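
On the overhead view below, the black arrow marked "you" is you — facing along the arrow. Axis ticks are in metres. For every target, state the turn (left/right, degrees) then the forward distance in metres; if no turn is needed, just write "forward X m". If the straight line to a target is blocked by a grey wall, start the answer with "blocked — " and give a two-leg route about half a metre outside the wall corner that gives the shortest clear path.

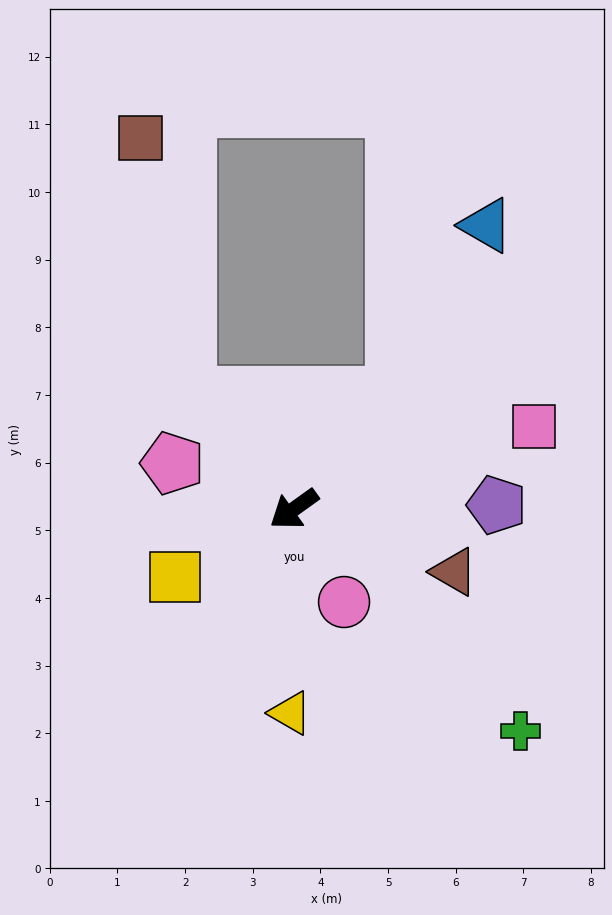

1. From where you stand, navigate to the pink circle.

turn left 83°, forward 1.6 m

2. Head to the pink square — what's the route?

turn left 163°, forward 3.7 m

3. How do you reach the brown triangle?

turn left 123°, forward 2.5 m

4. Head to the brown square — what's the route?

blocked — turn right 83°, forward 2.3 m, then turn right 32°, forward 3.9 m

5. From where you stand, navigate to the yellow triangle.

turn left 53°, forward 3.0 m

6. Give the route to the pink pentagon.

turn right 56°, forward 1.9 m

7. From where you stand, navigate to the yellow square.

turn right 6°, forward 2.0 m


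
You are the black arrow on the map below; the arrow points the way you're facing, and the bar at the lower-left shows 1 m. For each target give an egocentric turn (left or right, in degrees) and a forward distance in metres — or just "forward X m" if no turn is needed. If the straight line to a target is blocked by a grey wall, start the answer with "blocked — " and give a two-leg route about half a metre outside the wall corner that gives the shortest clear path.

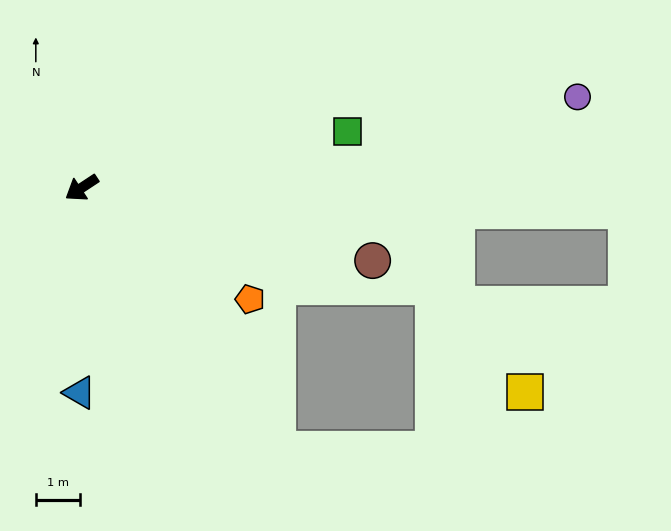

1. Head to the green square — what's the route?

turn left 159°, forward 6.1 m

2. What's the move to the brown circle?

turn left 133°, forward 6.8 m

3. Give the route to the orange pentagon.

turn left 113°, forward 4.5 m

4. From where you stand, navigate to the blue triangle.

turn left 56°, forward 4.6 m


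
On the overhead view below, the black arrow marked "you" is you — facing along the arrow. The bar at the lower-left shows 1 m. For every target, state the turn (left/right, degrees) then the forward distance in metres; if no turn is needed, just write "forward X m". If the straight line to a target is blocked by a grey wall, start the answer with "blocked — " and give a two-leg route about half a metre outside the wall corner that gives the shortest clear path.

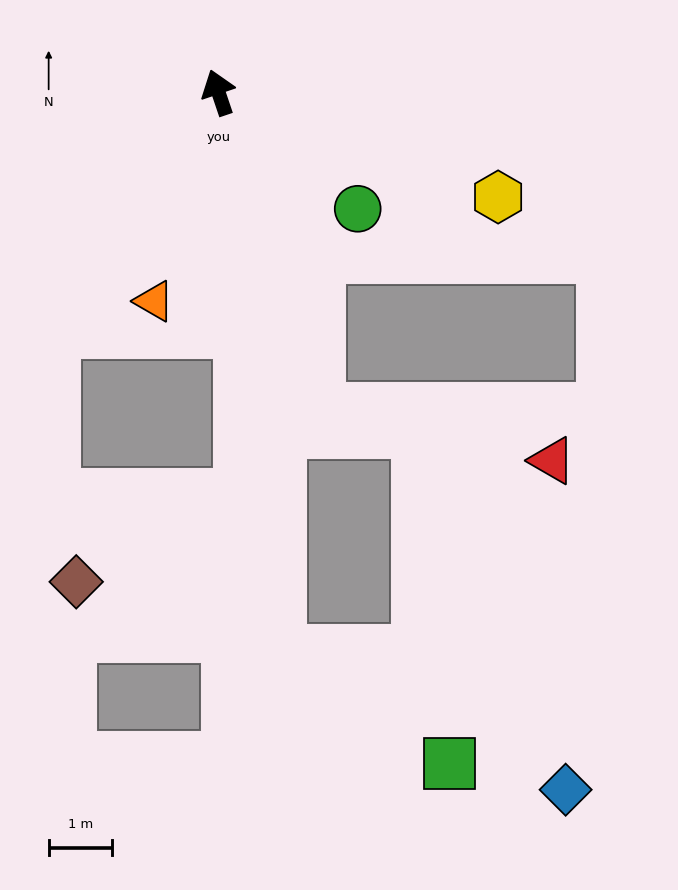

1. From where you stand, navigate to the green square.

blocked — turn left 168°, forward 8.8 m, then turn left 50°, forward 3.2 m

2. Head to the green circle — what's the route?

turn right 149°, forward 2.8 m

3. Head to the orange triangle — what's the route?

turn left 144°, forward 3.4 m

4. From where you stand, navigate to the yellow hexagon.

turn right 129°, forward 4.7 m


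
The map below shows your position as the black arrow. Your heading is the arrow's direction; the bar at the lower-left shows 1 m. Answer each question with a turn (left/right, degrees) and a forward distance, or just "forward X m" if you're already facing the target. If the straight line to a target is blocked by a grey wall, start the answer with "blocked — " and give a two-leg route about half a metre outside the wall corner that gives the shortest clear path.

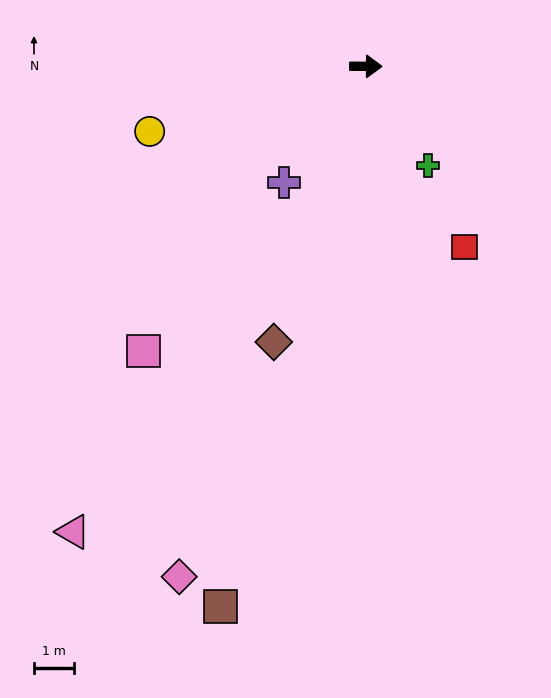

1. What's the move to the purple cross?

turn right 125°, forward 3.5 m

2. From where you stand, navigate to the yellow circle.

turn right 163°, forward 5.6 m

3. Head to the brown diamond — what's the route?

turn right 108°, forward 7.2 m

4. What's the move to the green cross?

turn right 58°, forward 2.9 m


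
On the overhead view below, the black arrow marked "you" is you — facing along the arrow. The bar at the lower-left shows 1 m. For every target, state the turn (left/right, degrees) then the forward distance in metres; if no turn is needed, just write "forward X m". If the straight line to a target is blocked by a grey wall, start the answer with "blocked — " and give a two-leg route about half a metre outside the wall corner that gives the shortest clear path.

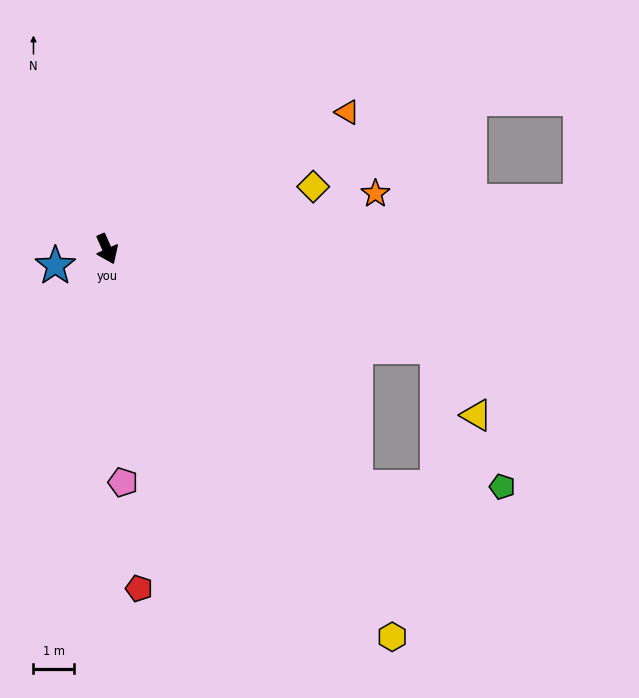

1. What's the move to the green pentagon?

blocked — turn left 22°, forward 8.5 m, then turn left 44°, forward 3.6 m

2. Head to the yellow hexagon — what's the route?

turn left 12°, forward 11.9 m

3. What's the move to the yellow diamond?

turn left 83°, forward 5.3 m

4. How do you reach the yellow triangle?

blocked — turn left 49°, forward 8.5 m, then turn right 43°, forward 1.9 m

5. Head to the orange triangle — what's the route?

turn left 96°, forward 6.8 m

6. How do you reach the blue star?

turn right 96°, forward 1.3 m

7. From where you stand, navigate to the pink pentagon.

turn right 20°, forward 5.8 m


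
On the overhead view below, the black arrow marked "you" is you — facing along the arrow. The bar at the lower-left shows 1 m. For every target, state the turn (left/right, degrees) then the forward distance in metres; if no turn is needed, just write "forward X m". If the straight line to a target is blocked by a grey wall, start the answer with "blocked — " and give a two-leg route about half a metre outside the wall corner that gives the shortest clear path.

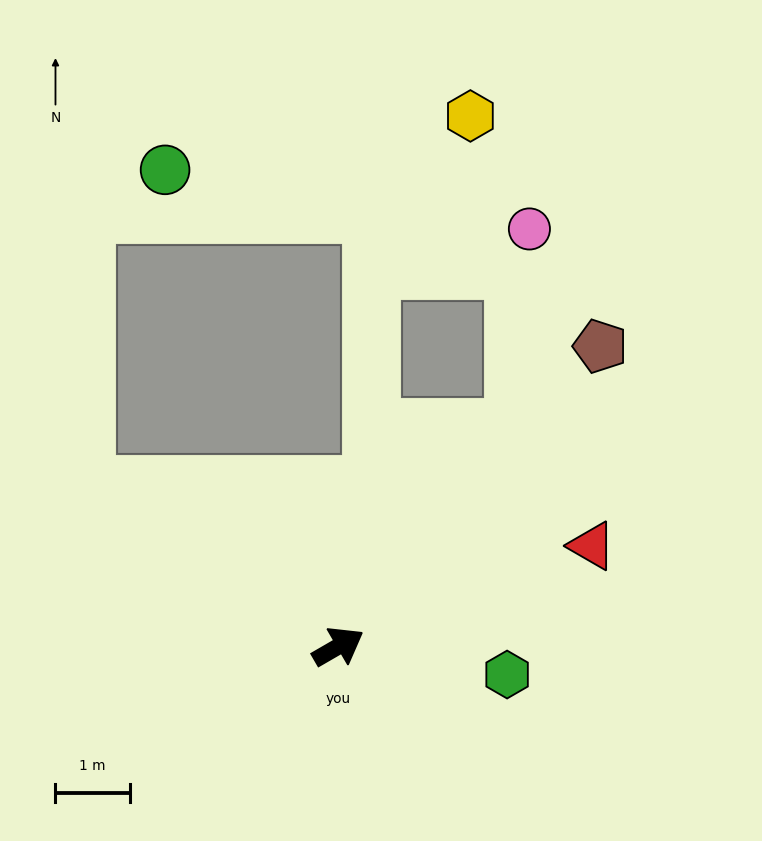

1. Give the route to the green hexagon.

turn right 40°, forward 2.3 m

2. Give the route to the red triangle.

turn right 8°, forward 3.7 m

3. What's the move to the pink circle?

blocked — turn left 20°, forward 3.8 m, then turn left 36°, forward 2.7 m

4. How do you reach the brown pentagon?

turn left 19°, forward 5.4 m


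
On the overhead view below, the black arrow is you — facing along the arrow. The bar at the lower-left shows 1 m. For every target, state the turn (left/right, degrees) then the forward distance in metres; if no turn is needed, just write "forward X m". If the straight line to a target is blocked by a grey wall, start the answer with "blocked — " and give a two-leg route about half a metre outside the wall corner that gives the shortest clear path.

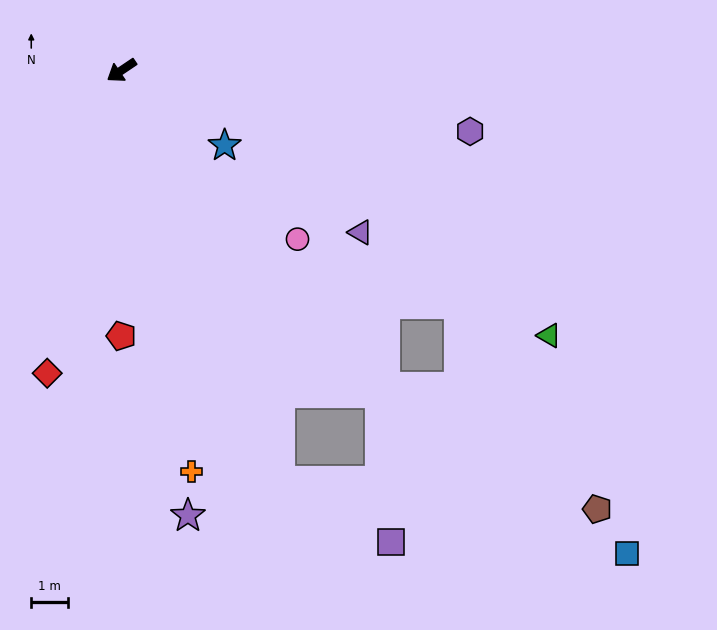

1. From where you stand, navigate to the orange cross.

turn left 66°, forward 11.2 m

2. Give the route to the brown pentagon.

blocked — turn left 96°, forward 11.3 m, then turn left 20°, forward 6.8 m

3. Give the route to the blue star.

turn left 110°, forward 3.5 m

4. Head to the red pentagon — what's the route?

turn left 56°, forward 7.3 m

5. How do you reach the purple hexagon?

turn left 136°, forward 9.7 m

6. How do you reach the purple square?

blocked — turn left 95°, forward 11.4 m, then turn right 35°, forward 4.1 m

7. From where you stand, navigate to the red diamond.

turn left 42°, forward 8.6 m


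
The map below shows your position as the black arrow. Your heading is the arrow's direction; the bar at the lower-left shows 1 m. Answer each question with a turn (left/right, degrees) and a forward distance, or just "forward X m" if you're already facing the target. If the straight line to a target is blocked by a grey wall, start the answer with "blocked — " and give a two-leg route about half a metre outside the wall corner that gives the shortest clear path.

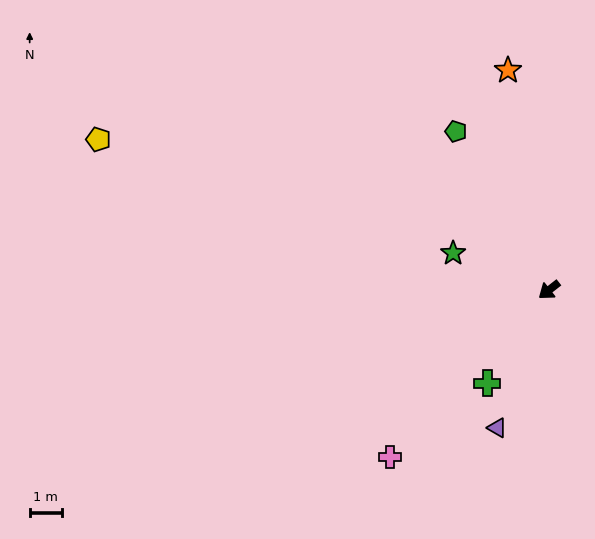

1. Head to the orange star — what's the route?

turn right 117°, forward 6.9 m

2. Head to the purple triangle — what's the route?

turn left 31°, forward 4.6 m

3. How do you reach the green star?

turn right 59°, forward 3.2 m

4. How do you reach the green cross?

turn left 18°, forward 3.5 m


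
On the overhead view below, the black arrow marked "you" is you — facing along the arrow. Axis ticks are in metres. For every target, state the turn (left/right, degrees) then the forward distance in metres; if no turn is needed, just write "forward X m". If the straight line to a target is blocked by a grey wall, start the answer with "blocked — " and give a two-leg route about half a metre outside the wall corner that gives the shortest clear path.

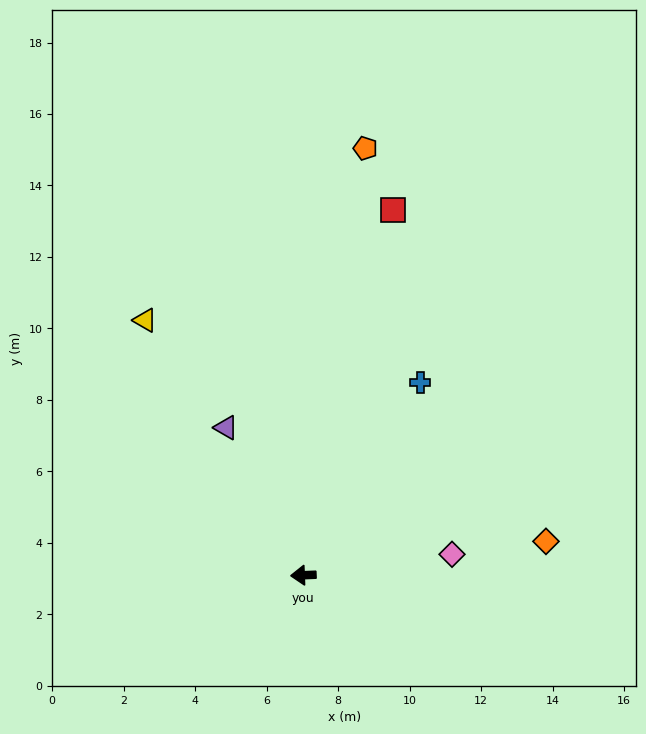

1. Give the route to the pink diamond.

turn right 174°, forward 4.2 m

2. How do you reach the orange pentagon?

turn right 101°, forward 12.1 m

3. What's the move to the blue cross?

turn right 124°, forward 6.3 m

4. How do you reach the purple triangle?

turn right 65°, forward 4.7 m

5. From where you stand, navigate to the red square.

turn right 106°, forward 10.5 m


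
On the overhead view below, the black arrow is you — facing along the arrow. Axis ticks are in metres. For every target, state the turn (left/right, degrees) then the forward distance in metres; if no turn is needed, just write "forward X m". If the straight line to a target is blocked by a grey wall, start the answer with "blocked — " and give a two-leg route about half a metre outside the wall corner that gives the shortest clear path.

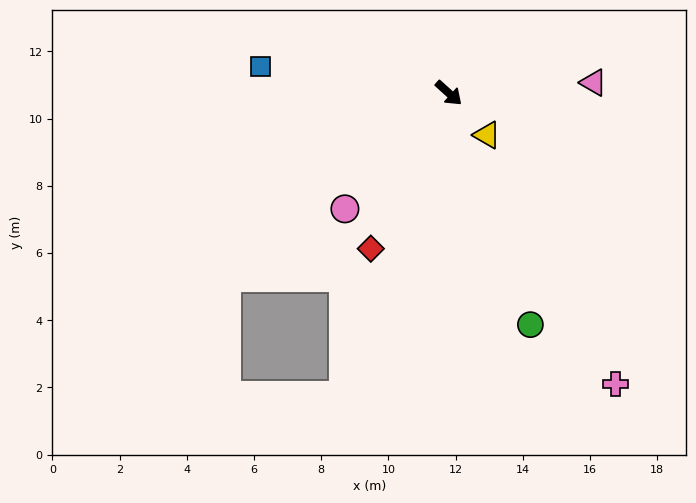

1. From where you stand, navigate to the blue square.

turn right 146°, forward 5.6 m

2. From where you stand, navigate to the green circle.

turn right 29°, forward 7.3 m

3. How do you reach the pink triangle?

turn left 46°, forward 4.3 m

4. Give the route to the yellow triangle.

turn right 6°, forward 1.7 m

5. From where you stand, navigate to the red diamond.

turn right 75°, forward 5.2 m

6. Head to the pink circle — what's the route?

turn right 90°, forward 4.6 m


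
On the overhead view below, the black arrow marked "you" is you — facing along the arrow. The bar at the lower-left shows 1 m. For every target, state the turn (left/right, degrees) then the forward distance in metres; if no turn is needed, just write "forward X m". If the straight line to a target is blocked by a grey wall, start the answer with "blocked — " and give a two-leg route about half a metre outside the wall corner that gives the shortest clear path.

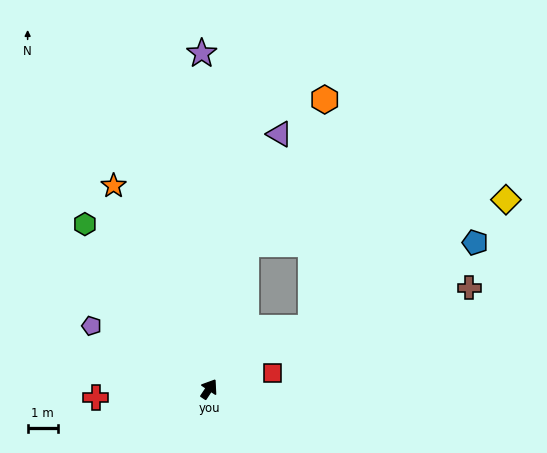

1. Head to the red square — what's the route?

turn right 42°, forward 2.1 m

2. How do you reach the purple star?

turn left 35°, forward 11.0 m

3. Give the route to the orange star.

turn left 59°, forward 7.4 m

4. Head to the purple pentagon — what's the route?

turn left 95°, forward 4.4 m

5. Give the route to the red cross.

turn left 128°, forward 3.7 m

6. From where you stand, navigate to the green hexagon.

turn left 71°, forward 6.8 m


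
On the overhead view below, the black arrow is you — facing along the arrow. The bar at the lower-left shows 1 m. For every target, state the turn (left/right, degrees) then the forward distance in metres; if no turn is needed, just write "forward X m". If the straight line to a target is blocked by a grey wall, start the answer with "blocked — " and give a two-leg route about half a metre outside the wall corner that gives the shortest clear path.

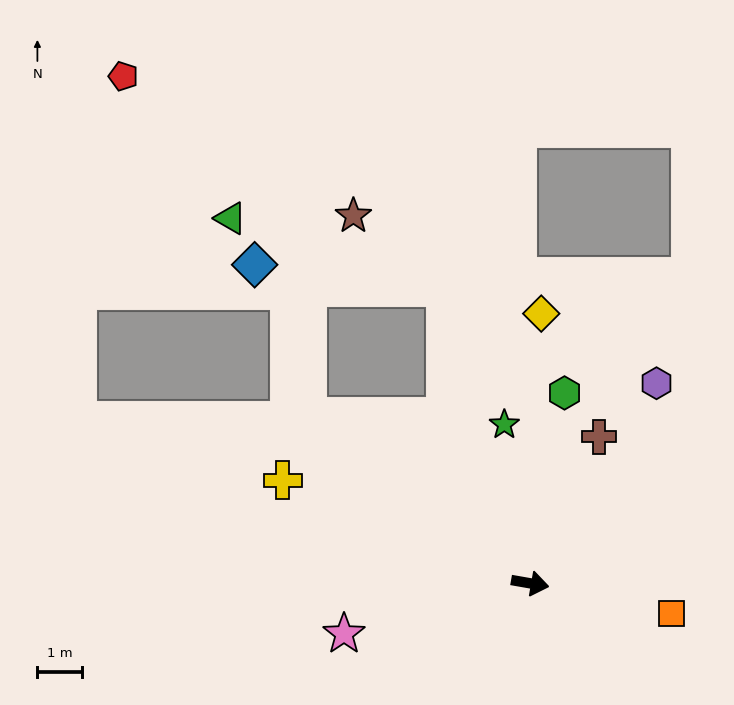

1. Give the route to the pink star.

turn right 155°, forward 4.3 m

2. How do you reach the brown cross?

turn left 75°, forward 3.6 m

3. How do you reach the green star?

turn left 109°, forward 3.6 m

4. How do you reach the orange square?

turn right 2°, forward 3.2 m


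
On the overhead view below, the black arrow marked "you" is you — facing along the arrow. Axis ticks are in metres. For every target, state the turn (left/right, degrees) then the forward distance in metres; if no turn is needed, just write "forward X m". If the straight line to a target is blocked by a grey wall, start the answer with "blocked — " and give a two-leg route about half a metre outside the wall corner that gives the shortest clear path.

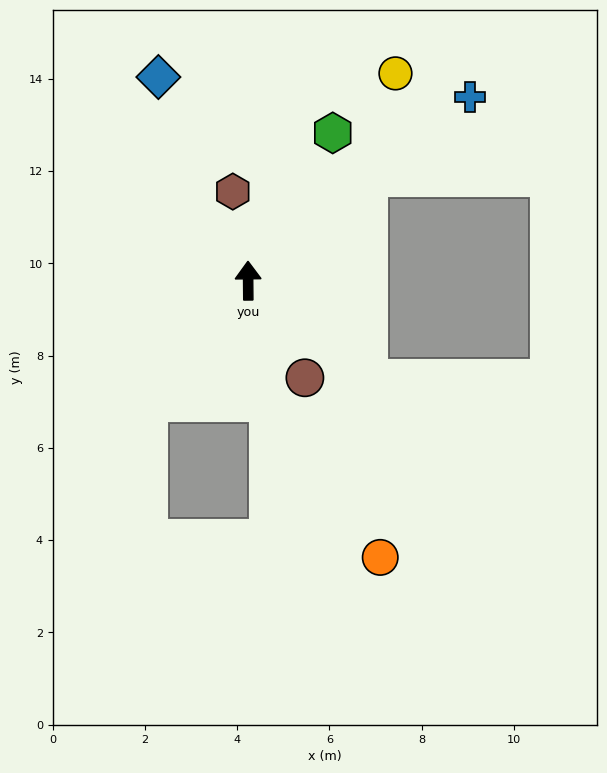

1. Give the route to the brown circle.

turn right 150°, forward 2.4 m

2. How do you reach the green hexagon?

turn right 30°, forward 3.7 m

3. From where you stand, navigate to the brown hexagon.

turn left 9°, forward 2.0 m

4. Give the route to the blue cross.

turn right 51°, forward 6.2 m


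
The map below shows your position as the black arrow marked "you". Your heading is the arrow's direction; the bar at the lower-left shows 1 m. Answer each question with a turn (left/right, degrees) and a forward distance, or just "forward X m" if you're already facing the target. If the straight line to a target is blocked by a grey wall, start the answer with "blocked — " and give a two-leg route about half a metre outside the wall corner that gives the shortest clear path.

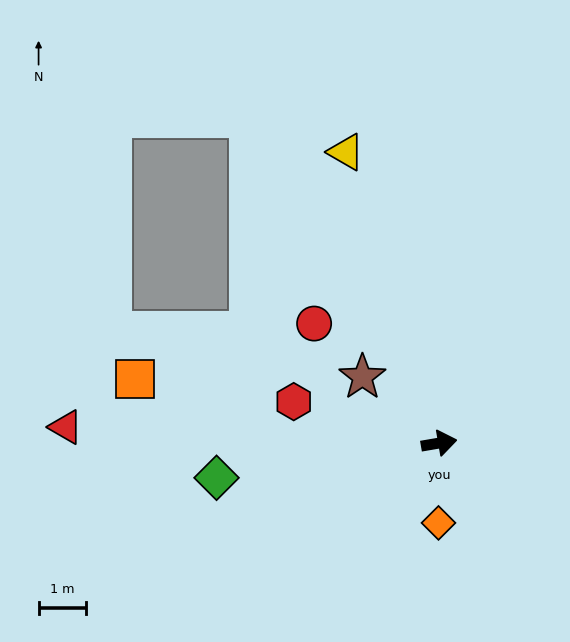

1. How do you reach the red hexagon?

turn left 154°, forward 3.2 m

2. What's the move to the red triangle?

turn left 168°, forward 7.9 m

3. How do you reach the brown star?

turn left 130°, forward 2.1 m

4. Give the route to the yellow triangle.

turn left 98°, forward 6.5 m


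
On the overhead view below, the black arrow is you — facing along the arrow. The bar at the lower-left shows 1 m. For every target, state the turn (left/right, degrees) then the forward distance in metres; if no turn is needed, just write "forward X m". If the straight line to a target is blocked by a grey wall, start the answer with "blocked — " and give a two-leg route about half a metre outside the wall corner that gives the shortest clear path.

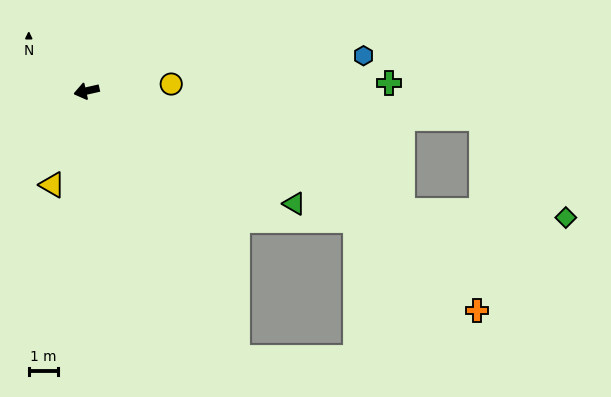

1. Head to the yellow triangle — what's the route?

turn left 57°, forward 3.4 m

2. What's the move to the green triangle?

turn left 139°, forward 8.0 m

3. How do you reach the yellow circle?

turn left 172°, forward 2.9 m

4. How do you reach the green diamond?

blocked — turn left 147°, forward 11.4 m, then turn left 18°, forward 5.5 m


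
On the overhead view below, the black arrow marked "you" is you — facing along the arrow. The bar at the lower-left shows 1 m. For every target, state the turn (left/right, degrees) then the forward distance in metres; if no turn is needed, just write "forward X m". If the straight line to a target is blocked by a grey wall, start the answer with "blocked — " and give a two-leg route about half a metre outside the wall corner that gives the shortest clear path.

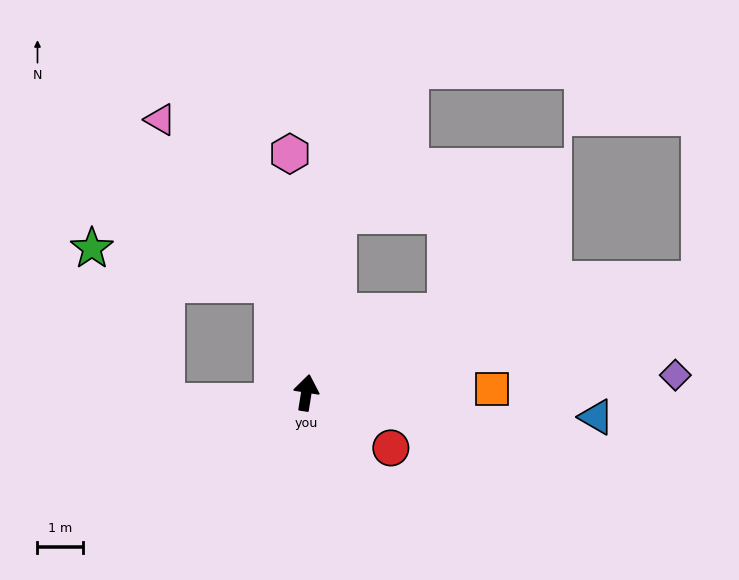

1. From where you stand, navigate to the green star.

blocked — turn left 26°, forward 2.5 m, then turn left 62°, forward 4.0 m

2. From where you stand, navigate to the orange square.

turn right 80°, forward 4.1 m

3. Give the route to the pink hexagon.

turn left 13°, forward 5.2 m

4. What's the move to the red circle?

turn right 114°, forward 2.2 m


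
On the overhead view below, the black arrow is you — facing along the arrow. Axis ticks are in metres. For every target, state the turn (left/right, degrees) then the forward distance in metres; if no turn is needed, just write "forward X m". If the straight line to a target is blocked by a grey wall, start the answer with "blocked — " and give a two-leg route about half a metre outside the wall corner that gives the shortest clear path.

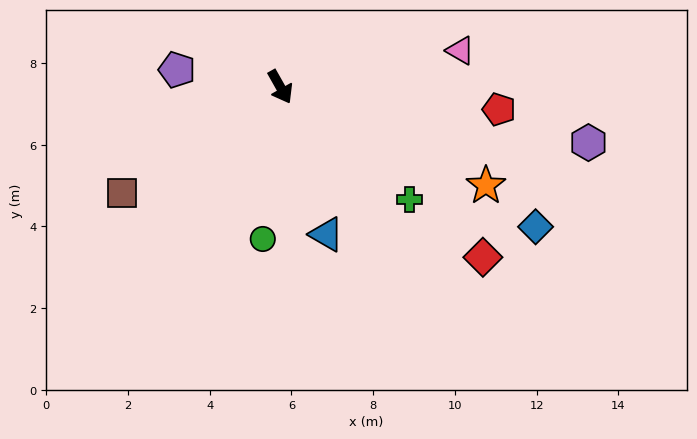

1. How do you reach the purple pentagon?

turn right 129°, forward 2.6 m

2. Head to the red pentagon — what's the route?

turn left 55°, forward 5.4 m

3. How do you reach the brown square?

turn right 86°, forward 4.7 m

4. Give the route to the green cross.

turn left 19°, forward 4.2 m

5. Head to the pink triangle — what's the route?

turn left 72°, forward 4.5 m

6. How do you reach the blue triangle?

turn right 12°, forward 3.8 m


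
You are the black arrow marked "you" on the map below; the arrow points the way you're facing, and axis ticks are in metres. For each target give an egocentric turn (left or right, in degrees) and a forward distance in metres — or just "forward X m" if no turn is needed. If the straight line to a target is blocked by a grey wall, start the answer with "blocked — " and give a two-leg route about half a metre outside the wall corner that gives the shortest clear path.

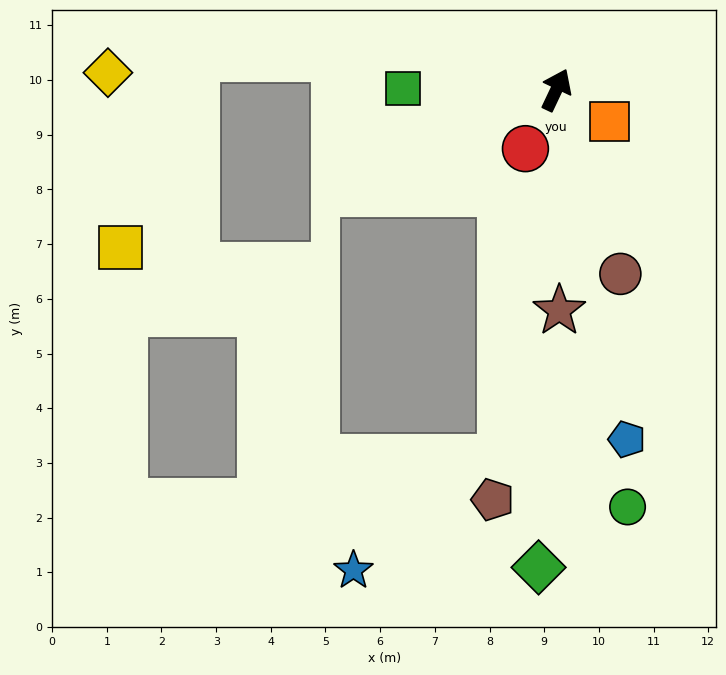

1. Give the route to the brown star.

turn right 154°, forward 4.0 m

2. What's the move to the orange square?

turn right 96°, forward 1.1 m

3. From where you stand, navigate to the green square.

turn left 115°, forward 2.8 m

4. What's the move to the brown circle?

turn right 136°, forward 3.6 m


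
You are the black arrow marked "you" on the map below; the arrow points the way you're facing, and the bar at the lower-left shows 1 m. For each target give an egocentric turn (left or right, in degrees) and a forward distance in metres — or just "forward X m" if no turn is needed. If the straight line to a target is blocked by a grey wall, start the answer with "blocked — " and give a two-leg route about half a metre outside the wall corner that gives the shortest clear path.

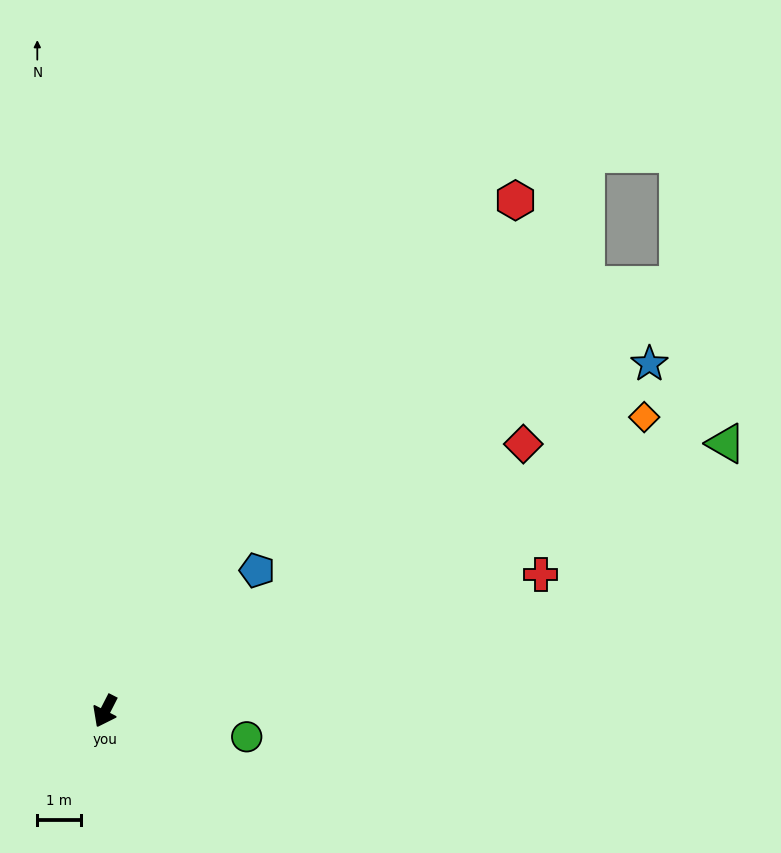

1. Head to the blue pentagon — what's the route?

turn left 160°, forward 4.7 m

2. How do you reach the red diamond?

turn left 150°, forward 11.3 m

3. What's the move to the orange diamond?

turn left 146°, forward 13.9 m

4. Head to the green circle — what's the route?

turn left 107°, forward 3.3 m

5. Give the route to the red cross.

turn left 134°, forward 10.4 m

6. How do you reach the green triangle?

turn left 140°, forward 15.3 m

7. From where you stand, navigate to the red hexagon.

turn left 168°, forward 14.9 m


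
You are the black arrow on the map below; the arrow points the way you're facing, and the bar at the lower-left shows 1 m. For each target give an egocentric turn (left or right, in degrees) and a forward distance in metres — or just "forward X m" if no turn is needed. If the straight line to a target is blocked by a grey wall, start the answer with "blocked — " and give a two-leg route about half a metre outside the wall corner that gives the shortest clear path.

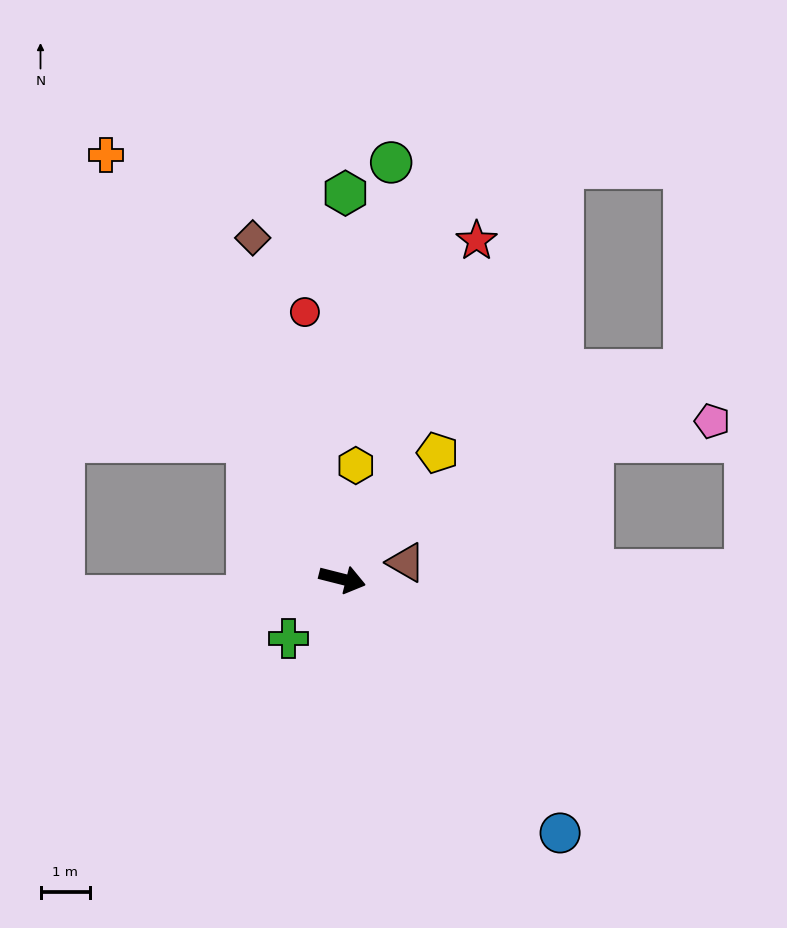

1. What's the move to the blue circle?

turn right 35°, forward 6.7 m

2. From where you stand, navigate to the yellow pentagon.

turn left 67°, forward 3.2 m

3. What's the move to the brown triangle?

turn left 29°, forward 1.3 m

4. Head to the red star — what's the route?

turn left 83°, forward 7.3 m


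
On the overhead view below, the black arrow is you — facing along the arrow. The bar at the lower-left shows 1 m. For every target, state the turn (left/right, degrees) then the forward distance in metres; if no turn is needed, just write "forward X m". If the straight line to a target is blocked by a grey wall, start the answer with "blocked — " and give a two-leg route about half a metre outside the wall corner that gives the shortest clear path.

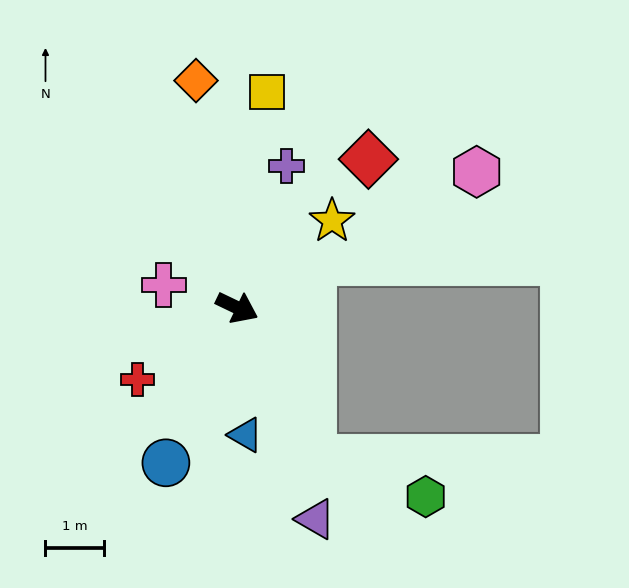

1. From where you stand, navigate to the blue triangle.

turn right 61°, forward 2.2 m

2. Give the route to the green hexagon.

blocked — turn right 38°, forward 2.9 m, then turn left 45°, forward 2.1 m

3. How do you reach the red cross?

turn right 118°, forward 2.1 m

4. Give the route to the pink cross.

turn right 172°, forward 1.3 m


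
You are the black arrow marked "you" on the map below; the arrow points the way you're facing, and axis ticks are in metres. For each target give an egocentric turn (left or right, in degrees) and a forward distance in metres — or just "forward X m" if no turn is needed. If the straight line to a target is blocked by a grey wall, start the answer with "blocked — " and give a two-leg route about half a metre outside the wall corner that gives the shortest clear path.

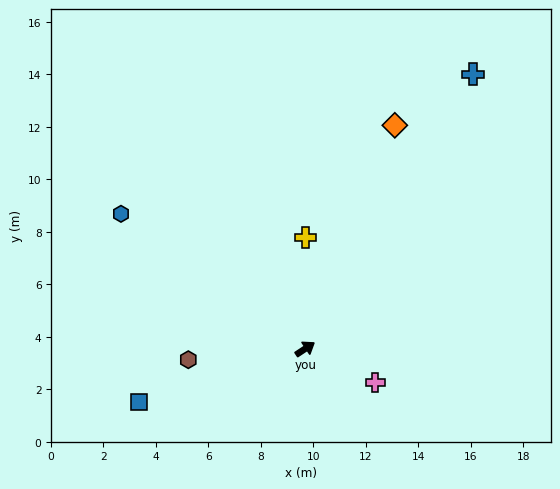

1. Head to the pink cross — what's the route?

turn right 59°, forward 3.0 m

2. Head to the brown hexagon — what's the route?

turn left 152°, forward 4.5 m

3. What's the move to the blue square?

turn left 164°, forward 6.6 m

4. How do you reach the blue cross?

turn left 25°, forward 12.3 m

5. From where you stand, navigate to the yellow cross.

turn left 56°, forward 4.3 m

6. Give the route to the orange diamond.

turn left 35°, forward 9.2 m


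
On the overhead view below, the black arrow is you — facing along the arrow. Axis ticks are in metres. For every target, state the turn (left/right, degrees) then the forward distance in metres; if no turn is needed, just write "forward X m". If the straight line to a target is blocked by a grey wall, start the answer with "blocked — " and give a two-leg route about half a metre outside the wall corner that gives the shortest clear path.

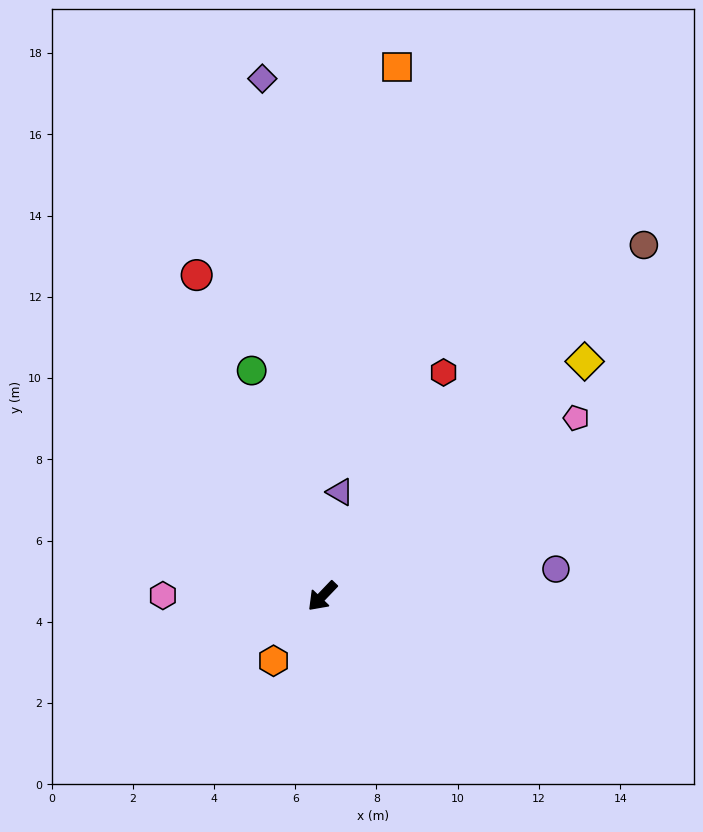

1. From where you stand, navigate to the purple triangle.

turn right 146°, forward 2.6 m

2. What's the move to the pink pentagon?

turn left 169°, forward 7.6 m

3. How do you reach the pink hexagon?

turn right 46°, forward 3.9 m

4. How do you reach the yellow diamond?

turn left 176°, forward 8.7 m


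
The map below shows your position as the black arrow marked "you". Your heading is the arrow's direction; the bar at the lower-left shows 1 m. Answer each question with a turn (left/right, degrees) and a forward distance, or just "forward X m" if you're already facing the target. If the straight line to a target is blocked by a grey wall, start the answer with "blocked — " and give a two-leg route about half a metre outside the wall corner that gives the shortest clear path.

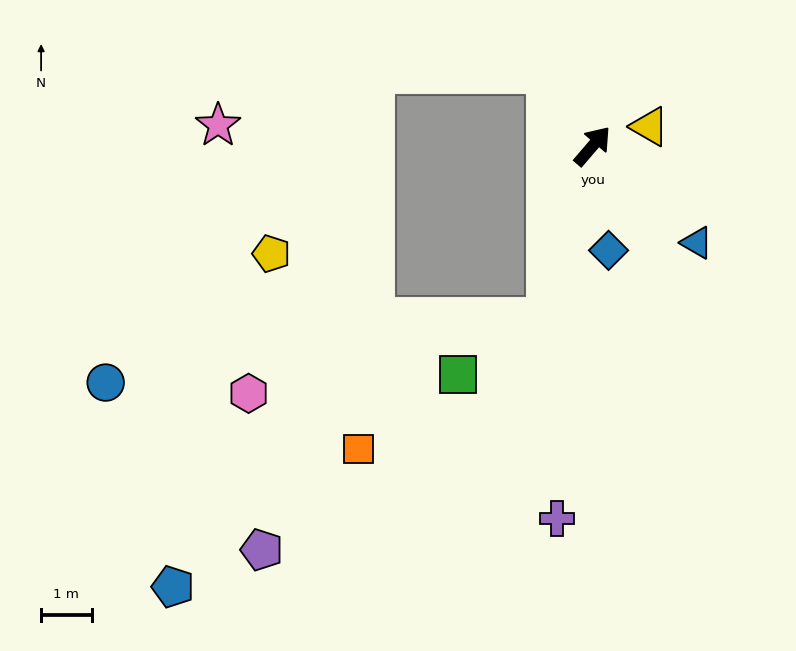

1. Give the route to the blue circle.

blocked — turn right 154°, forward 3.5 m, then turn right 67°, forward 8.9 m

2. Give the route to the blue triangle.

turn right 92°, forward 2.8 m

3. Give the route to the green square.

blocked — turn right 154°, forward 3.5 m, then turn right 44°, forward 2.1 m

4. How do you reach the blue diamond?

turn right 131°, forward 2.1 m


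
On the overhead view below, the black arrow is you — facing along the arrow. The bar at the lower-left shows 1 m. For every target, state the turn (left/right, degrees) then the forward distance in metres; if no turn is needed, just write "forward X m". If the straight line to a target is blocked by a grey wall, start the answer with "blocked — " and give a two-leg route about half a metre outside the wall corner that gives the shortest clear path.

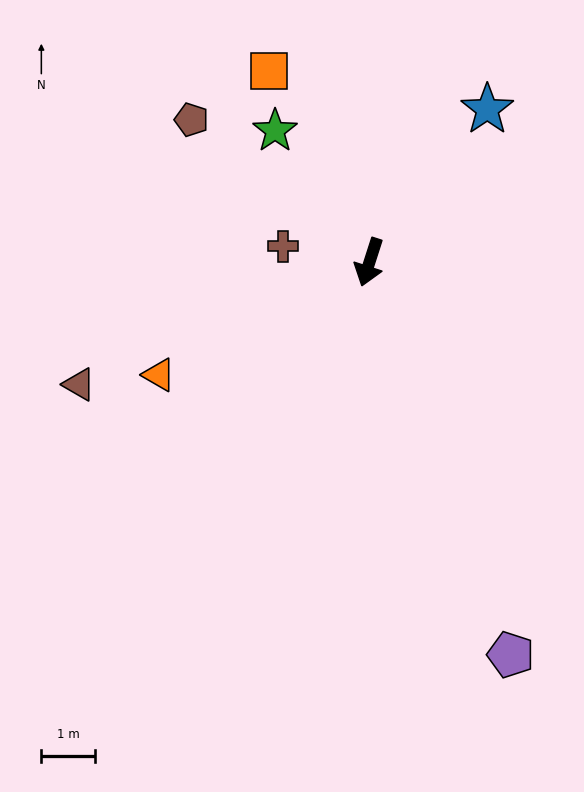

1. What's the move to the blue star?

turn left 160°, forward 3.6 m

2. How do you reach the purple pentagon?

turn left 38°, forward 7.8 m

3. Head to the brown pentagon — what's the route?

turn right 111°, forward 4.3 m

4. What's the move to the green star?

turn right 127°, forward 3.0 m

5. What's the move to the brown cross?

turn right 83°, forward 1.7 m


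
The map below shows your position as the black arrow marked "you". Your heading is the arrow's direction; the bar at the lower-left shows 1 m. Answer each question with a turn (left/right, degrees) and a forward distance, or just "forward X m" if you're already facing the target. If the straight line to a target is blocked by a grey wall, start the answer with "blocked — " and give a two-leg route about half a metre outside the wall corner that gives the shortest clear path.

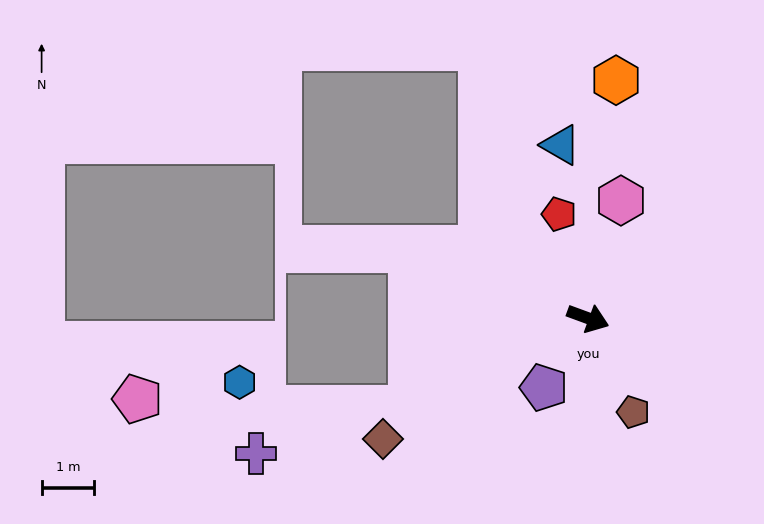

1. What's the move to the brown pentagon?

turn right 44°, forward 2.0 m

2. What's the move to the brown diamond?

turn right 129°, forward 4.5 m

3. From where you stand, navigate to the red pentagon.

turn left 126°, forward 2.1 m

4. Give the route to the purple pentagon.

turn right 102°, forward 1.6 m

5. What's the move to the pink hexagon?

turn left 95°, forward 2.3 m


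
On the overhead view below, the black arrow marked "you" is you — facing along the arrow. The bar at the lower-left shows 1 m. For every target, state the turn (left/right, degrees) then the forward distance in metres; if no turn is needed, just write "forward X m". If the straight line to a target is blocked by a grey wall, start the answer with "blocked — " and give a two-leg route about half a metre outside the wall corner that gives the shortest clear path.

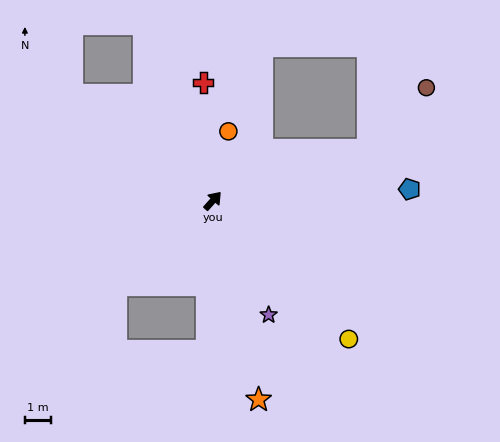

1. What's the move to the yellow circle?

turn right 94°, forward 7.3 m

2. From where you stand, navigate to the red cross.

turn left 47°, forward 4.5 m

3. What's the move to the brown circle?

blocked — turn right 30°, forward 6.1 m, then turn left 29°, forward 3.2 m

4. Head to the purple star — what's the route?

turn right 112°, forward 4.8 m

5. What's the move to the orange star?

turn right 125°, forward 7.7 m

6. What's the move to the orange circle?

turn left 29°, forward 2.7 m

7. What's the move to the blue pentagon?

turn right 45°, forward 7.4 m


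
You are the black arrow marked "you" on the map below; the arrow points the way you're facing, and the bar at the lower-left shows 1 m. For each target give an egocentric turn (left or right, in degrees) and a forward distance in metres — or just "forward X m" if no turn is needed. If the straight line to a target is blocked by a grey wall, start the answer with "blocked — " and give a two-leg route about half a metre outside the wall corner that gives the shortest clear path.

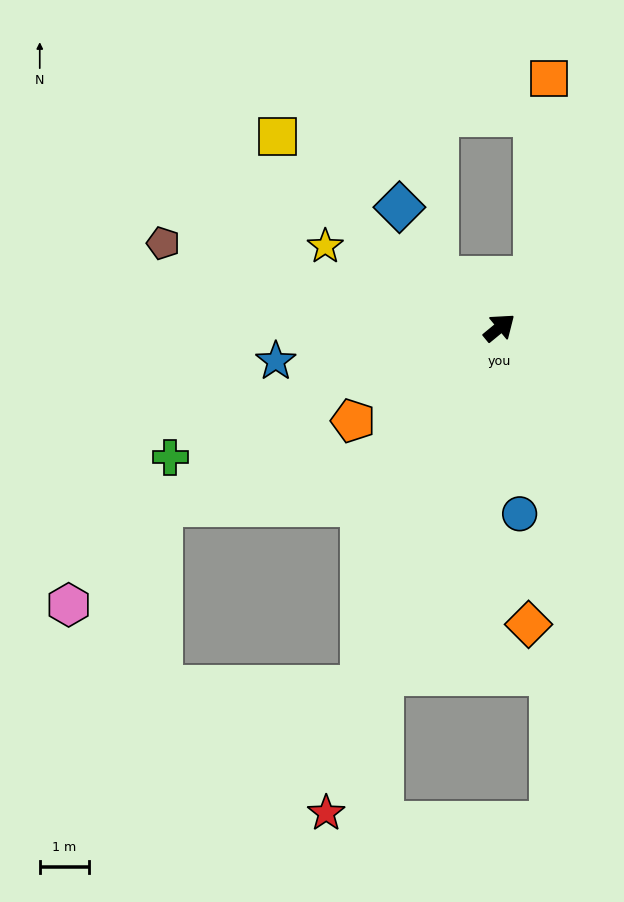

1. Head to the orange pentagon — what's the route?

turn left 173°, forward 3.5 m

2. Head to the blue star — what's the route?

turn left 149°, forward 4.6 m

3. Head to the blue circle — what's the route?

turn right 123°, forward 3.8 m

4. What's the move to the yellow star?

turn left 116°, forward 3.9 m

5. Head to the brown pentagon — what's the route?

turn left 126°, forward 7.0 m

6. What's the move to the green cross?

turn left 162°, forward 7.2 m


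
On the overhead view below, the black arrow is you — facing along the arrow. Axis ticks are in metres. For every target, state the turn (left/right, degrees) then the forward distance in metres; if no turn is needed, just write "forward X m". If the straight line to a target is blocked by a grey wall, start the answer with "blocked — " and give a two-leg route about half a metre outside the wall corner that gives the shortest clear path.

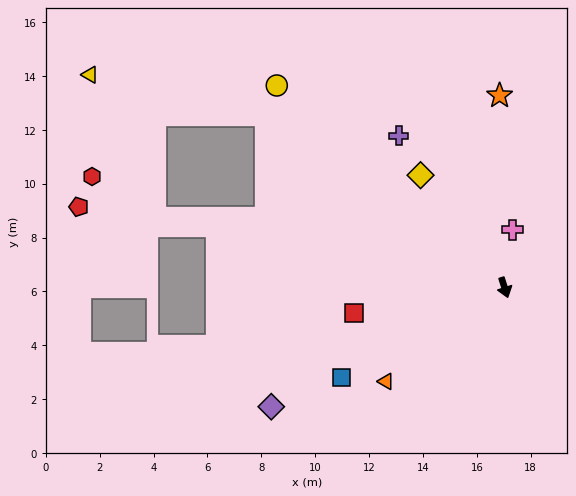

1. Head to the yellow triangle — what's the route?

blocked — turn right 144°, forward 10.9 m, then turn left 23°, forward 6.7 m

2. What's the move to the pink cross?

turn left 155°, forward 2.2 m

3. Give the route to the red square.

turn right 98°, forward 5.7 m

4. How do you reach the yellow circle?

turn right 149°, forward 11.3 m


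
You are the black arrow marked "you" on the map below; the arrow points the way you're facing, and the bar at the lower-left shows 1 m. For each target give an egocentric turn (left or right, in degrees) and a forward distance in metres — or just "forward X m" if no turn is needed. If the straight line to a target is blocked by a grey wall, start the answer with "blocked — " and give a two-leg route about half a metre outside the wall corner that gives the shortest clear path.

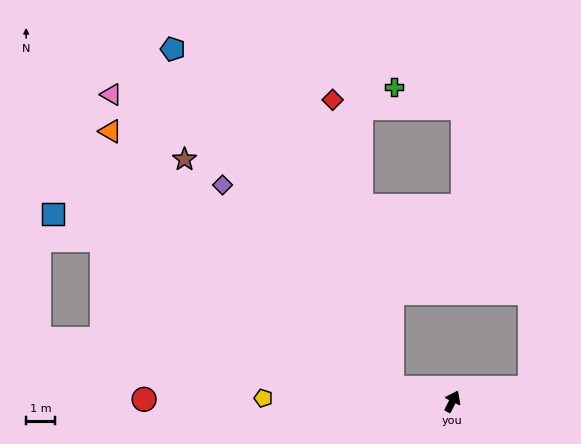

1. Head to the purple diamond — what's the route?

blocked — turn left 104°, forward 2.1 m, then turn right 37°, forward 9.2 m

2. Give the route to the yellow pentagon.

turn left 116°, forward 6.6 m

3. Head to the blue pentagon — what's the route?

blocked — turn left 104°, forward 2.1 m, then turn right 44°, forward 14.1 m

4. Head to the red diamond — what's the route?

blocked — turn left 104°, forward 2.1 m, then turn right 66°, forward 10.3 m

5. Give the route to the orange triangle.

blocked — turn left 104°, forward 2.1 m, then turn right 30°, forward 13.3 m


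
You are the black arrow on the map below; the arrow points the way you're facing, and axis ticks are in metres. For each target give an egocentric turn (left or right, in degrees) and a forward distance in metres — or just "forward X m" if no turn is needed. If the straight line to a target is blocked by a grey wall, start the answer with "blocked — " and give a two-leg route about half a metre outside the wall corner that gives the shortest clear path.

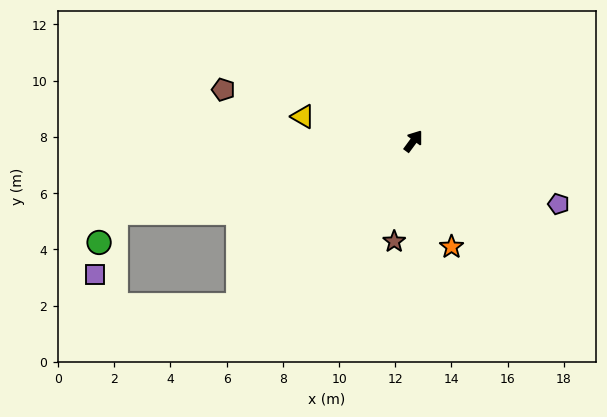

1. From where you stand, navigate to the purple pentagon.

turn right 77°, forward 5.6 m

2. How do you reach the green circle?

blocked — turn left 140°, forward 10.9 m, then turn left 45°, forward 1.2 m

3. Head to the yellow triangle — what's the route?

turn left 114°, forward 4.0 m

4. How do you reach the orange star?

turn right 124°, forward 4.0 m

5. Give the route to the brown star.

turn right 154°, forward 3.6 m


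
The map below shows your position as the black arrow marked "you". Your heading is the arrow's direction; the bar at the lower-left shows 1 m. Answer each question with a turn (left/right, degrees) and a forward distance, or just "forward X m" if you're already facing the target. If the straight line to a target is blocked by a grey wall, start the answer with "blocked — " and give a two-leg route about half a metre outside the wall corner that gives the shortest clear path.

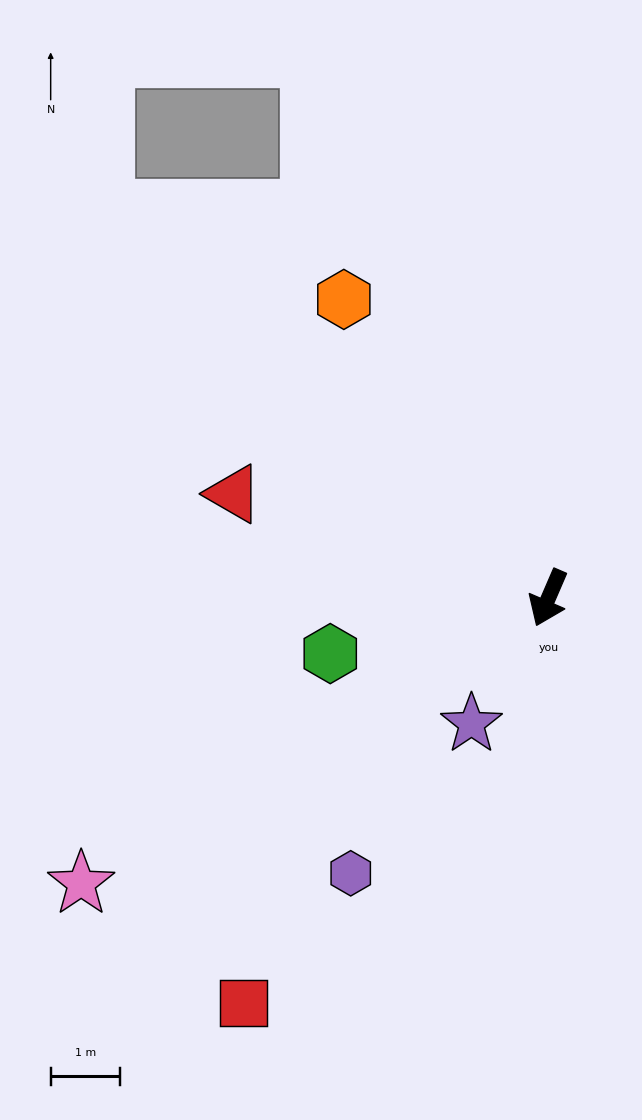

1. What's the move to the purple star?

turn right 8°, forward 2.1 m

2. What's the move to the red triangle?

turn right 85°, forward 4.8 m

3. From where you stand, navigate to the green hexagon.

turn right 52°, forward 3.2 m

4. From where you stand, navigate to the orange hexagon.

turn right 122°, forward 5.2 m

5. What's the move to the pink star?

turn right 35°, forward 7.8 m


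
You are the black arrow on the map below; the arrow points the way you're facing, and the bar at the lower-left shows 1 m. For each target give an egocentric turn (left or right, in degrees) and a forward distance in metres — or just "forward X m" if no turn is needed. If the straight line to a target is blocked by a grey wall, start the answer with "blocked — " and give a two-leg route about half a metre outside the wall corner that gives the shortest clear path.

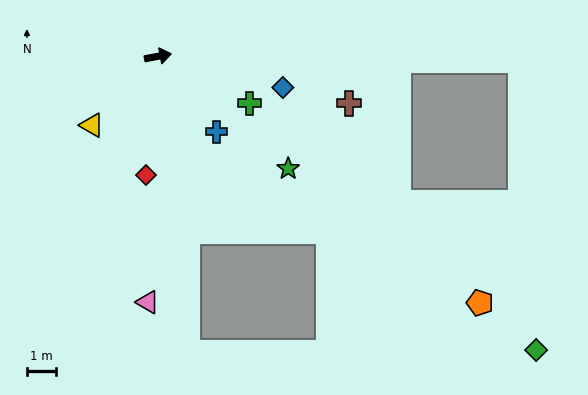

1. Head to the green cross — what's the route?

turn right 38°, forward 3.5 m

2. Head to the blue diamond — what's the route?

turn right 25°, forward 4.4 m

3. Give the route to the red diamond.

turn right 106°, forward 4.1 m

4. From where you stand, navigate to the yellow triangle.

turn right 145°, forward 3.3 m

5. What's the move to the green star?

turn right 52°, forward 5.9 m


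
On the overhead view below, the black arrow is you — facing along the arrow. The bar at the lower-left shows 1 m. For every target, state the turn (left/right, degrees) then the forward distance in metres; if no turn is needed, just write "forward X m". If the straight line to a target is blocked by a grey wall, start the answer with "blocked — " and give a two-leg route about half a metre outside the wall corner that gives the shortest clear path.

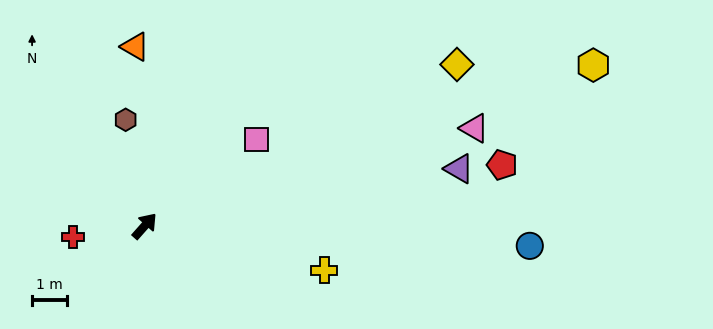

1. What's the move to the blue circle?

turn right 51°, forward 11.1 m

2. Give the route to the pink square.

turn right 11°, forward 4.1 m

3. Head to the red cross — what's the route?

turn left 140°, forward 2.1 m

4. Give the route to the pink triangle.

turn right 32°, forward 9.9 m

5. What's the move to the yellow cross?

turn right 62°, forward 5.3 m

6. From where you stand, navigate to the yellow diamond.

turn right 21°, forward 10.1 m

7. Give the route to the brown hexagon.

turn left 52°, forward 3.1 m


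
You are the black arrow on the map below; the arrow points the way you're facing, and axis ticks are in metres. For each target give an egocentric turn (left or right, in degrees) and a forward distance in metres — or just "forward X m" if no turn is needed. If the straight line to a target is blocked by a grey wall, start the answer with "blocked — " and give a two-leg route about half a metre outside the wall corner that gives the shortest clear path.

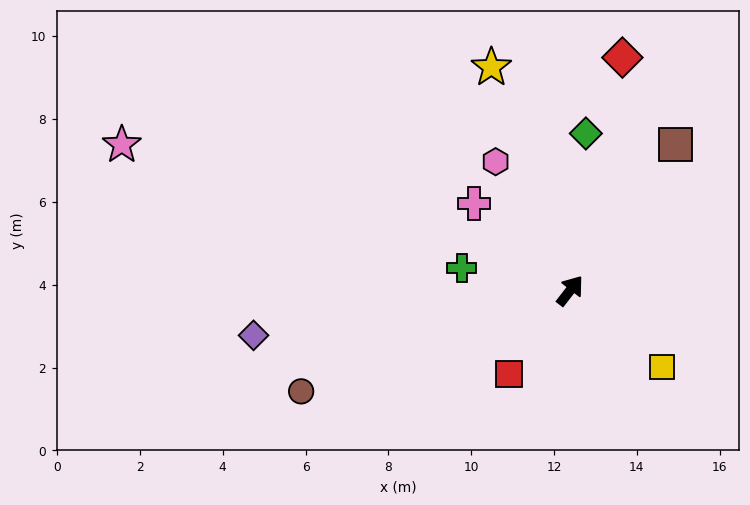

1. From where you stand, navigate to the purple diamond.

turn left 136°, forward 7.7 m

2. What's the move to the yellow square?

turn right 92°, forward 2.9 m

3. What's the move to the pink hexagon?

turn left 68°, forward 3.6 m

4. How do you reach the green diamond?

turn left 32°, forward 3.8 m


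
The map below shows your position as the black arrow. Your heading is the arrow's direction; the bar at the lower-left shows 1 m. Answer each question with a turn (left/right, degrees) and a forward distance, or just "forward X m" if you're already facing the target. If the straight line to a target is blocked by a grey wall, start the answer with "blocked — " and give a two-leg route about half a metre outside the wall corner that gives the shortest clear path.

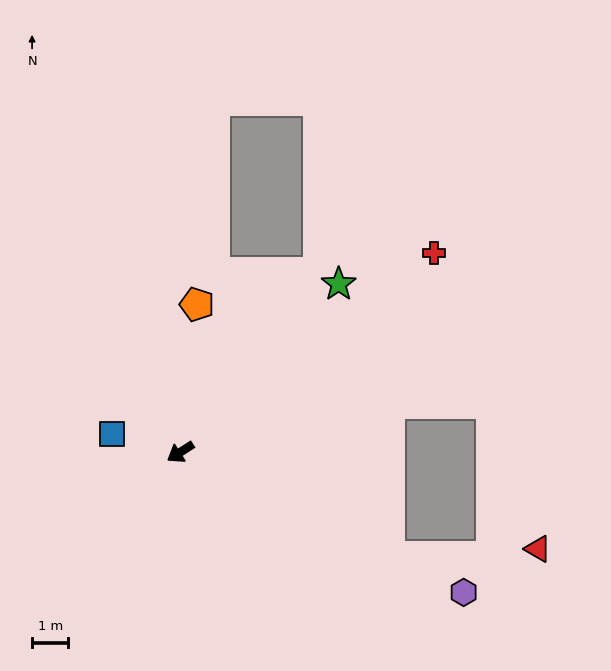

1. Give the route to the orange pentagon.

turn right 129°, forward 4.1 m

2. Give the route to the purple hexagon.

turn left 121°, forward 8.7 m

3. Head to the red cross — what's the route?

turn right 174°, forward 8.9 m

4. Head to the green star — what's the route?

turn right 166°, forward 6.4 m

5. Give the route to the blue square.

turn right 47°, forward 2.0 m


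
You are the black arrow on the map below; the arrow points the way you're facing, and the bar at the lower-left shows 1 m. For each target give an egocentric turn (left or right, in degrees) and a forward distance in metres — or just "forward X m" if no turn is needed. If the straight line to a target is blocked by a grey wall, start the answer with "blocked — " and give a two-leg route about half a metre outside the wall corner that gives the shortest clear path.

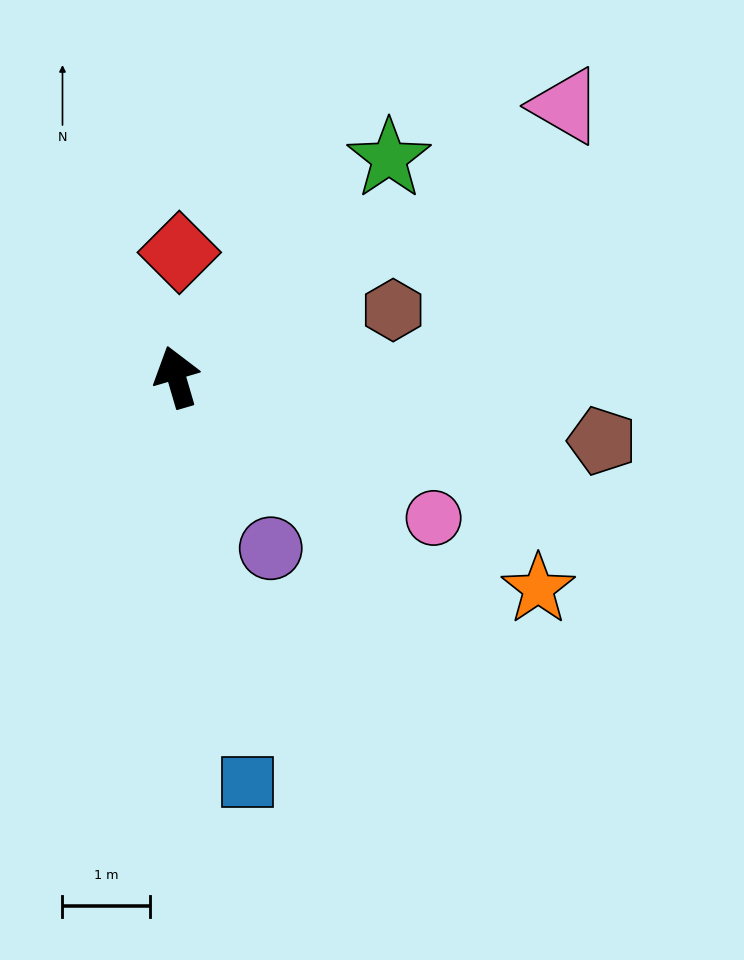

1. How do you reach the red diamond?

turn right 18°, forward 1.4 m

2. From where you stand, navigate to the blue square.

turn left 174°, forward 4.7 m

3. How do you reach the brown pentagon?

turn right 115°, forward 4.9 m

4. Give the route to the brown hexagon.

turn right 89°, forward 2.6 m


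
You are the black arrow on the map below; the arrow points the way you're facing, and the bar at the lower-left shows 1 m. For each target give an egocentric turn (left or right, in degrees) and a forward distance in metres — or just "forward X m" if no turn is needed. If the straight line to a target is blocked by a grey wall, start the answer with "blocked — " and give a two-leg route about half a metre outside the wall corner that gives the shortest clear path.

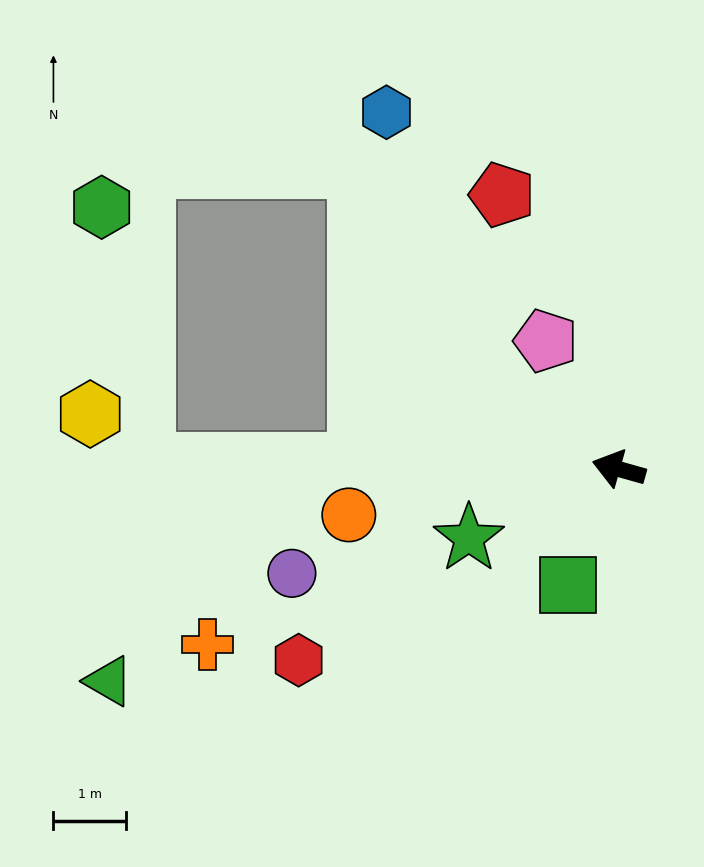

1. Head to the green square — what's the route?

turn left 82°, forward 1.8 m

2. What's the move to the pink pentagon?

turn right 45°, forward 2.0 m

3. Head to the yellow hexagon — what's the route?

blocked — turn left 15°, forward 6.6 m, then turn right 42°, forward 1.0 m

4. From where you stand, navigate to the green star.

turn left 40°, forward 2.3 m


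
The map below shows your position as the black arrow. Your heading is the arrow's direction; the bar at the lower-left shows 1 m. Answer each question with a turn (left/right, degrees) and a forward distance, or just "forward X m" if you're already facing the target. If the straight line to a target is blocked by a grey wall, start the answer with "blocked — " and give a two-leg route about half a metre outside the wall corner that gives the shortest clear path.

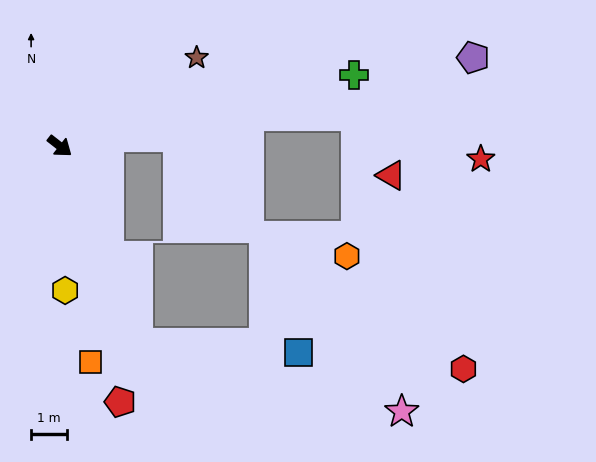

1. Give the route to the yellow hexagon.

turn right 50°, forward 4.1 m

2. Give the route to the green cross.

turn left 52°, forward 8.5 m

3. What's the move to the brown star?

turn left 71°, forward 4.6 m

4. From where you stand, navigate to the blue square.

blocked — turn right 30°, forward 6.0 m, then turn left 64°, forward 4.5 m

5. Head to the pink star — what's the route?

blocked — turn right 30°, forward 6.0 m, then turn left 53°, forward 7.7 m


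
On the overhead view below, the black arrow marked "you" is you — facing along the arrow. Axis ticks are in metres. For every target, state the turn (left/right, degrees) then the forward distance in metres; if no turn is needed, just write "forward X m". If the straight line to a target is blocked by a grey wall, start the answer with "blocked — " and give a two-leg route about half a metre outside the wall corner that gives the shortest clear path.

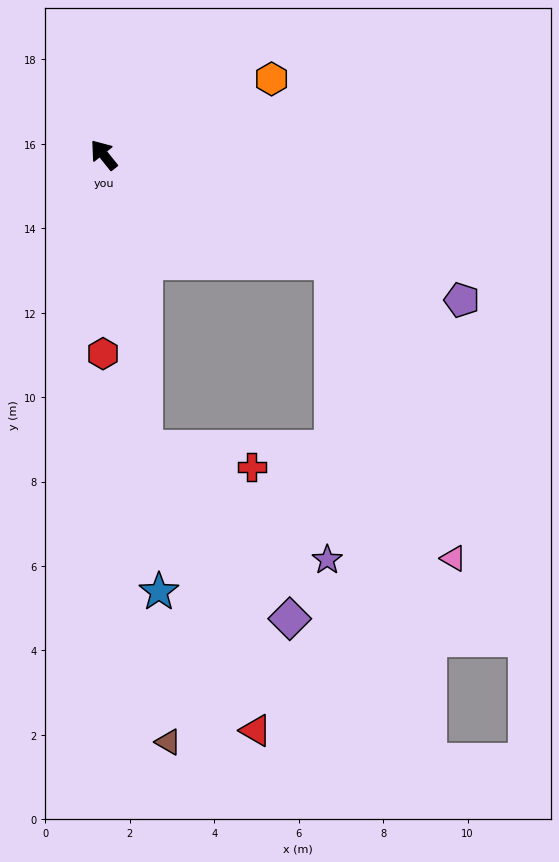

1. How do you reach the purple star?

blocked — turn left 149°, forward 7.0 m, then turn left 51°, forward 5.1 m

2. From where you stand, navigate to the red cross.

blocked — turn left 149°, forward 7.0 m, then turn left 72°, forward 2.6 m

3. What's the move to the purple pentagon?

turn right 151°, forward 9.1 m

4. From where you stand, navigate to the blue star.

turn left 148°, forward 10.4 m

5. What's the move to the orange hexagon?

turn right 104°, forward 4.4 m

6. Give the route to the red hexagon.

turn left 141°, forward 4.7 m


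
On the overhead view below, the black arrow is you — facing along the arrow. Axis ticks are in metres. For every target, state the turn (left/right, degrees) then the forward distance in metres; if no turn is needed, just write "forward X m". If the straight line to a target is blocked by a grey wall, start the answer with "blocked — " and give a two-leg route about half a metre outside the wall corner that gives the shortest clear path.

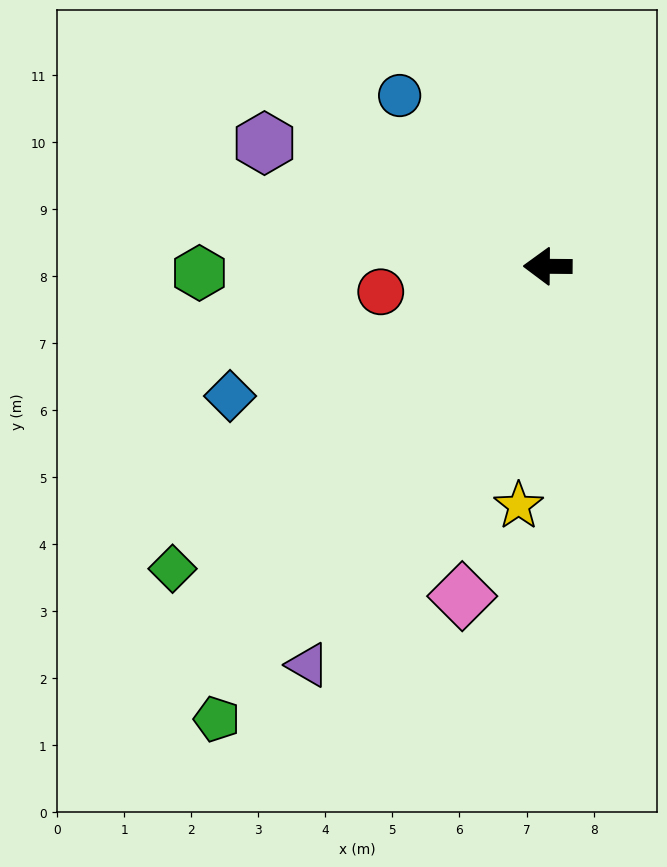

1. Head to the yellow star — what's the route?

turn left 84°, forward 3.6 m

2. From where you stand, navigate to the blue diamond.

turn left 23°, forward 5.1 m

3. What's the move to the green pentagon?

turn left 54°, forward 8.4 m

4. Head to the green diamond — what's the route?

turn left 39°, forward 7.2 m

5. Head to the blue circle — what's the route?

turn right 49°, forward 3.4 m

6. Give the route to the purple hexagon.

turn right 23°, forward 4.6 m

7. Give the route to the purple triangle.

turn left 59°, forward 6.9 m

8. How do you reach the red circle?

turn left 9°, forward 2.5 m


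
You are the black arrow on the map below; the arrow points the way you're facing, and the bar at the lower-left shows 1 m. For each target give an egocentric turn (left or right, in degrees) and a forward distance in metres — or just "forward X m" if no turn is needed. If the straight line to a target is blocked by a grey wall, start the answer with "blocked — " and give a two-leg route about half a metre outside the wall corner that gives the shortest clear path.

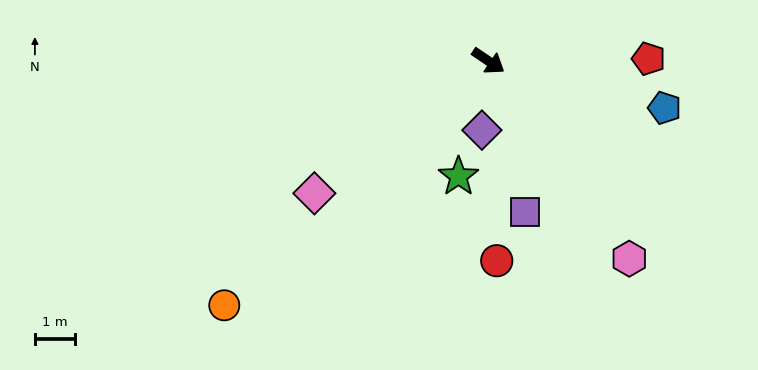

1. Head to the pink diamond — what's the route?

turn right 109°, forward 5.4 m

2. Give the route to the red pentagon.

turn left 35°, forward 4.0 m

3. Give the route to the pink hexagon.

turn right 20°, forward 6.0 m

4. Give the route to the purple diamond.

turn right 61°, forward 1.7 m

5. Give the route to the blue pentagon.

turn left 19°, forward 4.5 m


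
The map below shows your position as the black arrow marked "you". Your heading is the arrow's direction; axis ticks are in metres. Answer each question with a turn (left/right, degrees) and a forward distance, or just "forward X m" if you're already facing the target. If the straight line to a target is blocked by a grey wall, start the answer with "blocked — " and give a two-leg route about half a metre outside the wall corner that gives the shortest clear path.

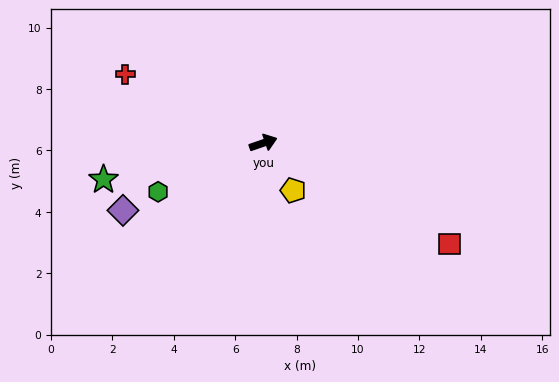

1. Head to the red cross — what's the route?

turn left 135°, forward 5.0 m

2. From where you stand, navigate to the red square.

turn right 47°, forward 6.9 m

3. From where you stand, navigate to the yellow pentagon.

turn right 77°, forward 1.8 m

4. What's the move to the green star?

turn left 174°, forward 5.3 m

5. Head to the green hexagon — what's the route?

turn right 174°, forward 3.8 m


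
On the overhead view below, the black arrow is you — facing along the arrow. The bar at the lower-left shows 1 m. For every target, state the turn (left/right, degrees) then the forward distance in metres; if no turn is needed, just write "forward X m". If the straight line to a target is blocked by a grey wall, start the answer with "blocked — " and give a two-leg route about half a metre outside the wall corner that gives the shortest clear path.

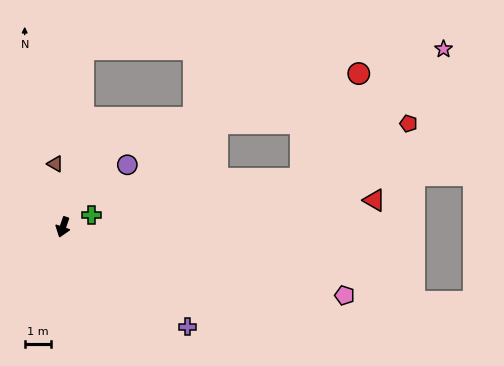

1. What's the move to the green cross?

turn left 132°, forward 1.2 m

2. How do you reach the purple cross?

turn left 70°, forward 6.1 m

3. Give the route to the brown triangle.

turn right 154°, forward 2.4 m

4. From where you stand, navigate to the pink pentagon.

turn left 95°, forward 11.1 m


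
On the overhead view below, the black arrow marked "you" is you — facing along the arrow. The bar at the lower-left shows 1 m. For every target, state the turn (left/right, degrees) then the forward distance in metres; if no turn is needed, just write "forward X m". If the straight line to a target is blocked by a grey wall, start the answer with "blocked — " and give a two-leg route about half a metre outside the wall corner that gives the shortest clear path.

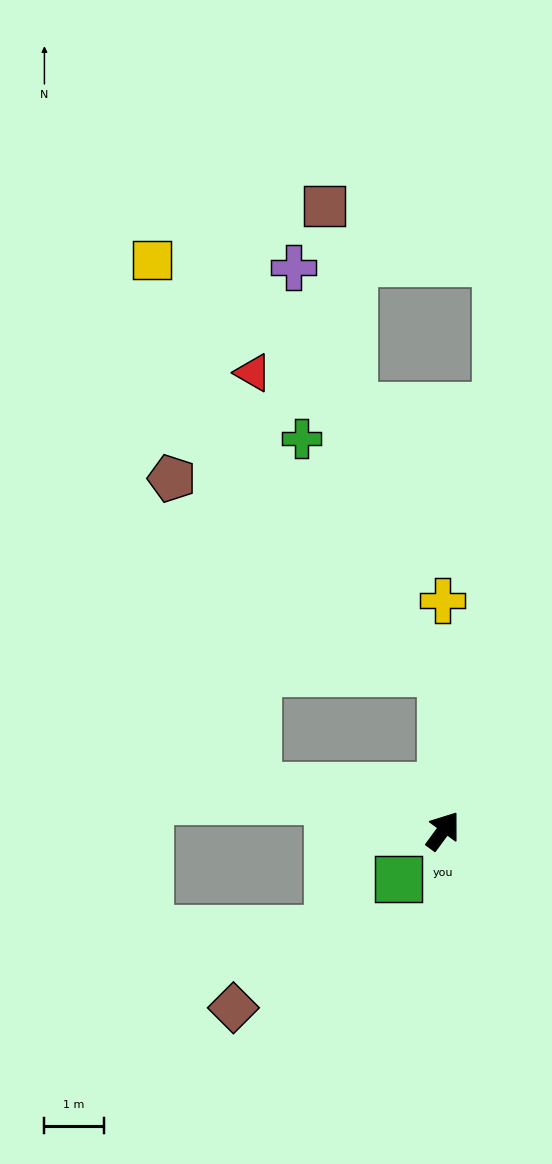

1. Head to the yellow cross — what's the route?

turn left 36°, forward 3.9 m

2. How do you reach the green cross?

blocked — turn left 36°, forward 2.7 m, then turn left 32°, forward 4.6 m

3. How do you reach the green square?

turn left 174°, forward 1.1 m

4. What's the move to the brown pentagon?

blocked — turn left 36°, forward 2.7 m, then turn left 55°, forward 5.6 m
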